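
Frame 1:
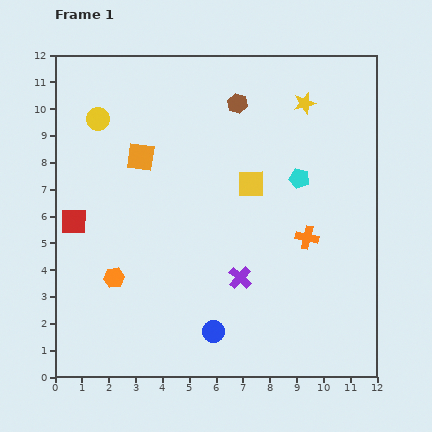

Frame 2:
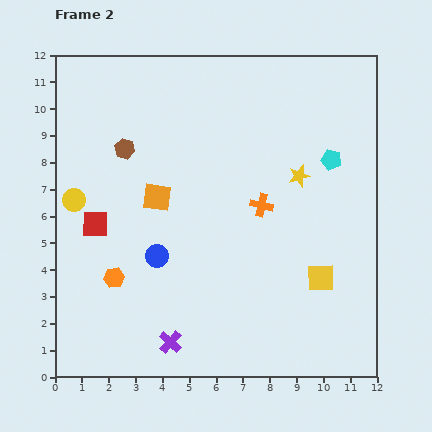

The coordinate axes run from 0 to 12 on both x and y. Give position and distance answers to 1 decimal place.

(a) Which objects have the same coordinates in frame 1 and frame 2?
the orange hexagon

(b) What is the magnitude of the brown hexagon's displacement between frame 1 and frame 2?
4.5

The brown hexagon moved from (6.8, 10.2) to (2.6, 8.5), a distance of √(4.2² + 1.7²) ≈ 4.5.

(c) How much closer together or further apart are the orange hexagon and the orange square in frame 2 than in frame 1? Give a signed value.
-1.2

Distance in frame 1: 4.6. Distance in frame 2: 3.4.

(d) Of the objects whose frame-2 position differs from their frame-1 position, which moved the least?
the red square

(moved 0.8)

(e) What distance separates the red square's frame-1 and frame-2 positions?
0.8

The red square moved from (0.7, 5.8) to (1.5, 5.7), a distance of √(0.8² + 0.1²) ≈ 0.8.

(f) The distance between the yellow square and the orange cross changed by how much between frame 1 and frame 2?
+0.6

Distance in frame 1: 2.9. Distance in frame 2: 3.5.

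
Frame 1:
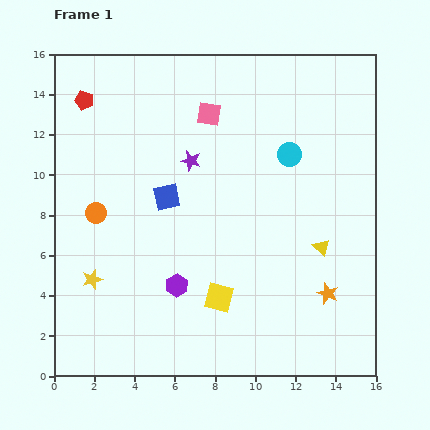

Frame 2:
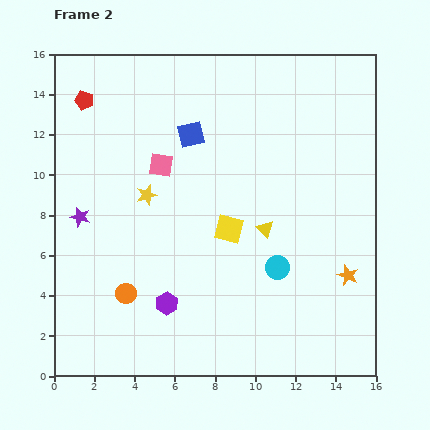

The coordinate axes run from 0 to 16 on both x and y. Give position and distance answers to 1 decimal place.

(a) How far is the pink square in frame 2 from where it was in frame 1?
3.5

The pink square moved from (7.7, 13.0) to (5.3, 10.5), a distance of √(2.4² + 2.5²) ≈ 3.5.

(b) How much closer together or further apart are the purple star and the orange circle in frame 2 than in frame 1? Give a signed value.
-1.0

Distance in frame 1: 5.4. Distance in frame 2: 4.4.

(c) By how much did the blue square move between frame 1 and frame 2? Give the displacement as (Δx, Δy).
(1.2, 3.1)

The blue square was at (5.6, 8.9) in frame 1 and (6.8, 12.0) in frame 2.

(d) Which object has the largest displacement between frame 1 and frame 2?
the purple star

(moved 6.2; next 5.6)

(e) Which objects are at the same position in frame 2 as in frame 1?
the red pentagon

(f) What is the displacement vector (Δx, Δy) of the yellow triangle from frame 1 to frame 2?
(-2.8, 0.9)

The yellow triangle was at (13.3, 6.4) in frame 1 and (10.5, 7.3) in frame 2.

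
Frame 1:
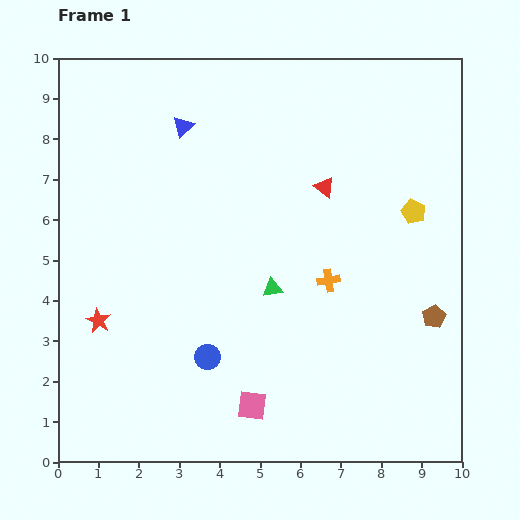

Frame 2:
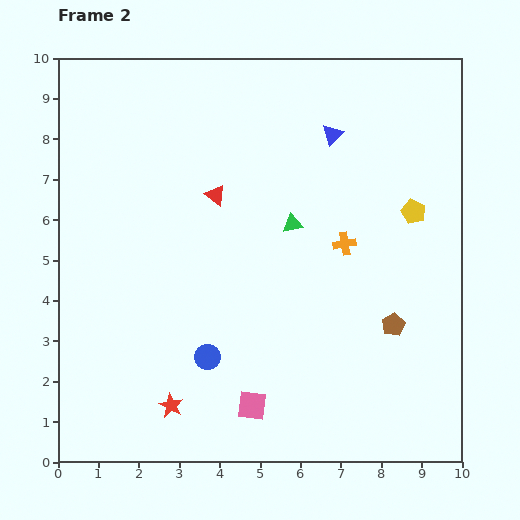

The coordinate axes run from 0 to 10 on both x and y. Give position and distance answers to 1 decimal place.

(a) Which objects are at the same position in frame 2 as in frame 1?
the yellow pentagon, the pink square, the blue circle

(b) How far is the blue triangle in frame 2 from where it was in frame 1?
3.7

The blue triangle moved from (3.1, 8.3) to (6.8, 8.1), a distance of √(3.7² + 0.2²) ≈ 3.7.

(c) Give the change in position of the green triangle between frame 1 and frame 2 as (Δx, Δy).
(0.5, 1.6)

The green triangle was at (5.3, 4.3) in frame 1 and (5.8, 5.9) in frame 2.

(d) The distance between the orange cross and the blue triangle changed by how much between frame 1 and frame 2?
-2.5

Distance in frame 1: 5.2. Distance in frame 2: 2.7.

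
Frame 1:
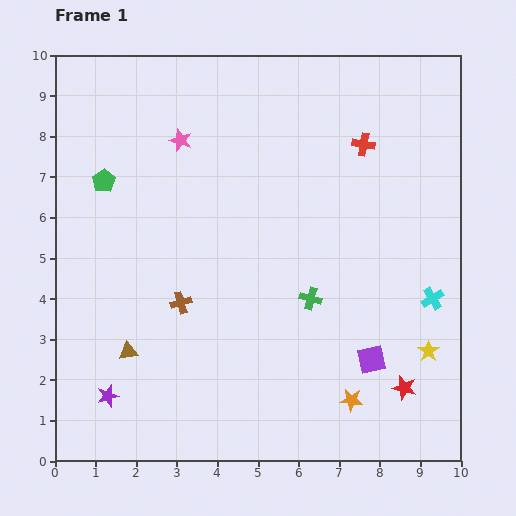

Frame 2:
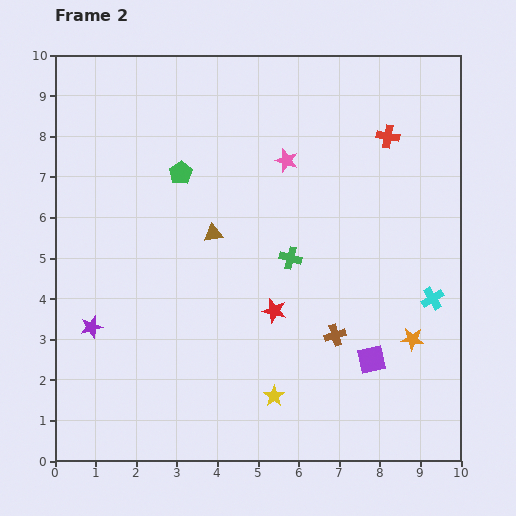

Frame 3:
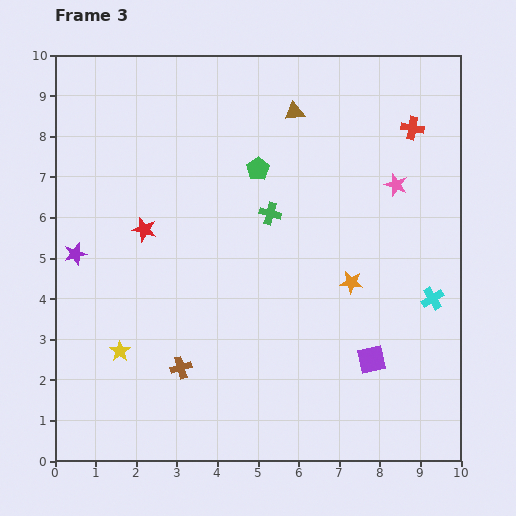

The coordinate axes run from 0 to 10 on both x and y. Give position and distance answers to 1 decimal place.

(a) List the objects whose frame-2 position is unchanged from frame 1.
the purple square, the cyan cross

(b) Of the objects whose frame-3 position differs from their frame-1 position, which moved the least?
the red cross

(moved 1.3)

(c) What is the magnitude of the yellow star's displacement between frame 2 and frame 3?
4.0

The yellow star moved from (5.4, 1.6) to (1.6, 2.7), a distance of √(3.8² + 1.1²) ≈ 4.0.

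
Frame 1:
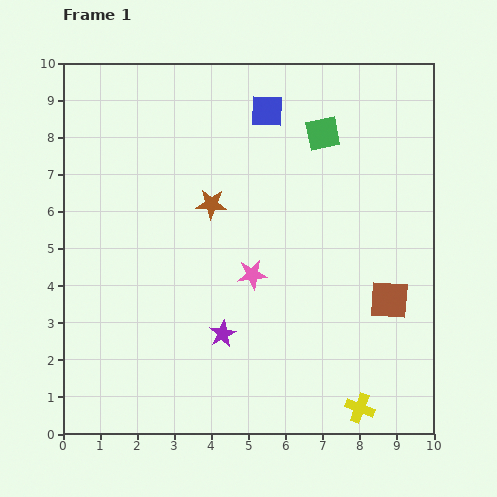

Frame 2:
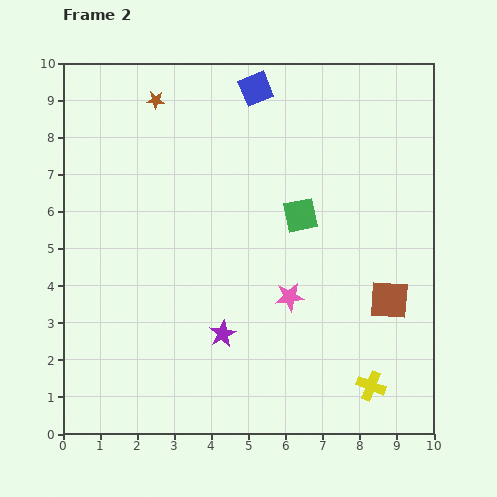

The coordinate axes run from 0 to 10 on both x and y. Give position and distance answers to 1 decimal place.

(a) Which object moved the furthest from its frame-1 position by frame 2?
the brown star

(moved 3.2; next 2.3)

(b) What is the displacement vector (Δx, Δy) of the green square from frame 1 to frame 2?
(-0.6, -2.2)

The green square was at (7.0, 8.1) in frame 1 and (6.4, 5.9) in frame 2.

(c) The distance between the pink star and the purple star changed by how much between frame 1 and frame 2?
+0.3

Distance in frame 1: 1.8. Distance in frame 2: 2.1.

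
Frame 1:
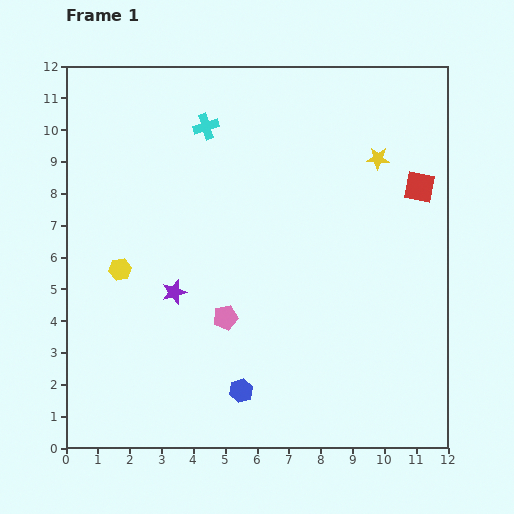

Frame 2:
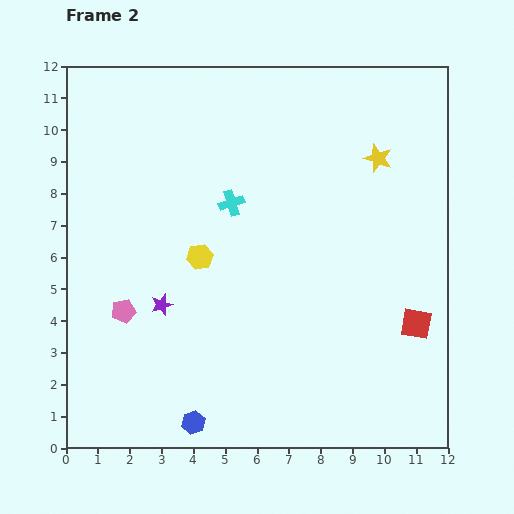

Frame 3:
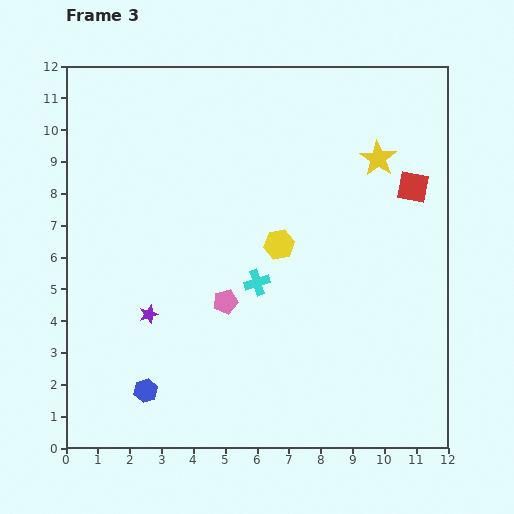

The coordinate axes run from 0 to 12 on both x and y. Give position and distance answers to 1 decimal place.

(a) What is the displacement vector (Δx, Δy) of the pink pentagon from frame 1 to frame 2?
(-3.2, 0.2)

The pink pentagon was at (5.0, 4.1) in frame 1 and (1.8, 4.3) in frame 2.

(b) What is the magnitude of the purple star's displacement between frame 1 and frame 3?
1.1

The purple star moved from (3.4, 4.9) to (2.6, 4.2), a distance of √(0.8² + 0.7²) ≈ 1.1.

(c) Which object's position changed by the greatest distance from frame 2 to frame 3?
the red square

(moved 4.3; next 3.2)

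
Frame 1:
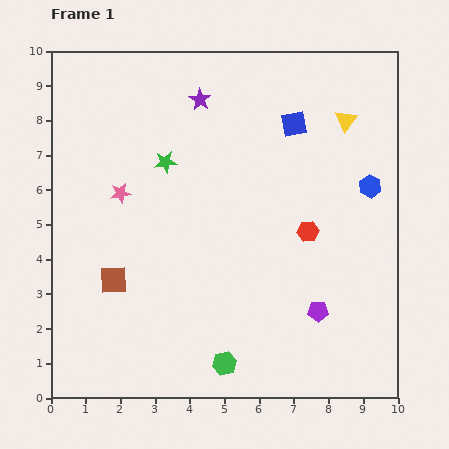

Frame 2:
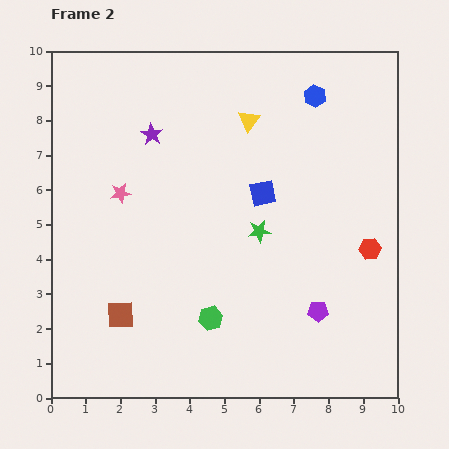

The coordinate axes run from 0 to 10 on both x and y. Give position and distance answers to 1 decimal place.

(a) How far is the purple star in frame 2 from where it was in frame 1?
1.7

The purple star moved from (4.3, 8.6) to (2.9, 7.6), a distance of √(1.4² + 1.0²) ≈ 1.7.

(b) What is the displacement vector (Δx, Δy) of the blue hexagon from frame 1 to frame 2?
(-1.6, 2.6)

The blue hexagon was at (9.2, 6.1) in frame 1 and (7.6, 8.7) in frame 2.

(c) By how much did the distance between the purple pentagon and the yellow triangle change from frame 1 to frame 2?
+0.3

Distance in frame 1: 5.6. Distance in frame 2: 5.9.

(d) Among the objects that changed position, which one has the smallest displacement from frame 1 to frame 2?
the brown square

(moved 1.0)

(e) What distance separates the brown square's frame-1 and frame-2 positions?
1.0

The brown square moved from (1.8, 3.4) to (2.0, 2.4), a distance of √(0.2² + 1.0²) ≈ 1.0.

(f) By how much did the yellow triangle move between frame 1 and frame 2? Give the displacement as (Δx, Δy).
(-2.8, 0.0)

The yellow triangle was at (8.5, 8.0) in frame 1 and (5.7, 8.0) in frame 2.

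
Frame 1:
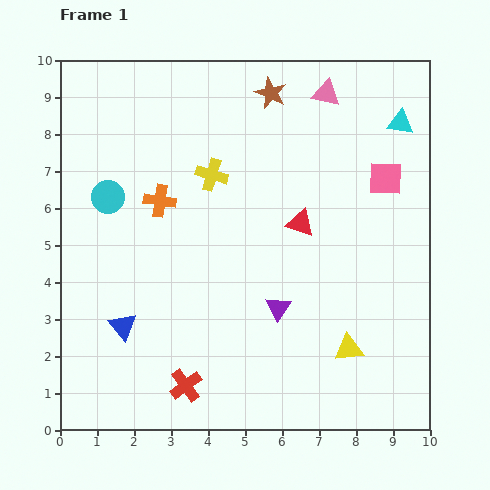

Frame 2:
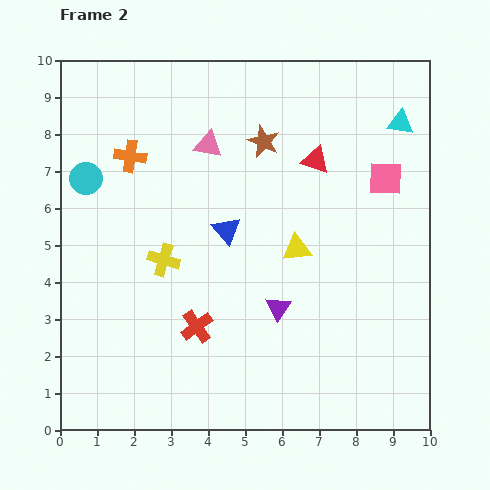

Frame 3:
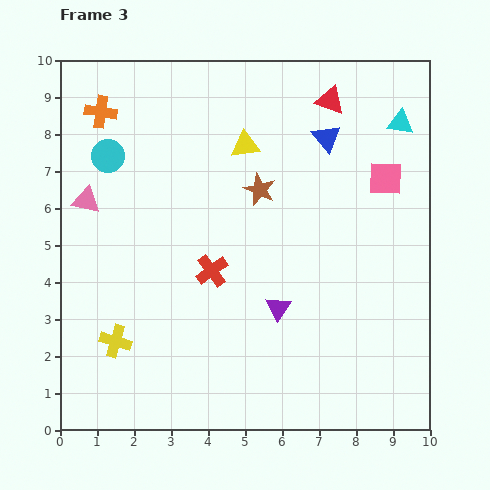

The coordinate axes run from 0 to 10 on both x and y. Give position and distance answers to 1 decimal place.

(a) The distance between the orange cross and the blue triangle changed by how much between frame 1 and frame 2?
-0.2

Distance in frame 1: 3.5. Distance in frame 2: 3.3.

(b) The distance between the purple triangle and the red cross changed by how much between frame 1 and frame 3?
-1.2

Distance in frame 1: 3.3. Distance in frame 3: 2.1.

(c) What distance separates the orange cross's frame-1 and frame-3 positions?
2.9

The orange cross moved from (2.7, 6.2) to (1.1, 8.6), a distance of √(1.6² + 2.4²) ≈ 2.9.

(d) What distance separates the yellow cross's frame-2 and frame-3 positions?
2.6

The yellow cross moved from (2.8, 4.6) to (1.5, 2.4), a distance of √(1.3² + 2.2²) ≈ 2.6.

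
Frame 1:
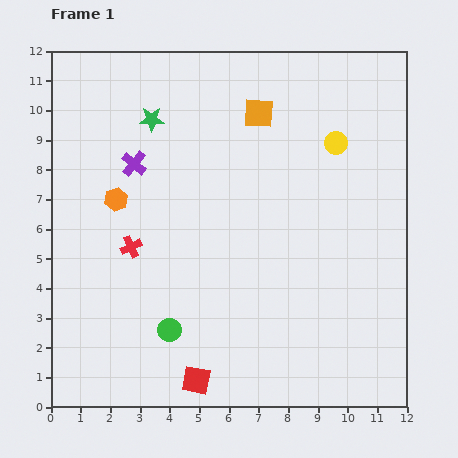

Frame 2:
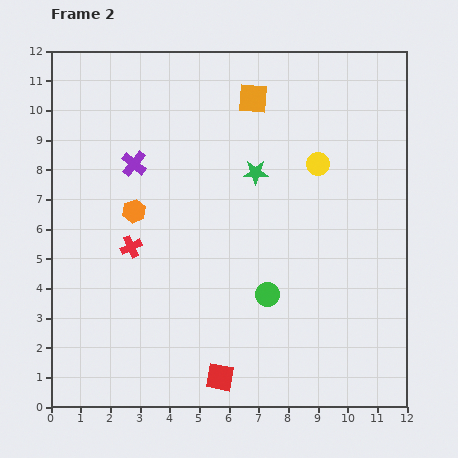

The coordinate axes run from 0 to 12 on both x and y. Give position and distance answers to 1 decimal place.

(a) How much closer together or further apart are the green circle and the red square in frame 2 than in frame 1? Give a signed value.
+1.3

Distance in frame 1: 1.9. Distance in frame 2: 3.2.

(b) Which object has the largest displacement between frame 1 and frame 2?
the green star

(moved 3.9; next 3.5)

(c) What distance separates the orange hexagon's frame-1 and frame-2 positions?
0.7

The orange hexagon moved from (2.2, 7.0) to (2.8, 6.6), a distance of √(0.6² + 0.4²) ≈ 0.7.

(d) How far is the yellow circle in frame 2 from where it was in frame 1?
0.9

The yellow circle moved from (9.6, 8.9) to (9.0, 8.2), a distance of √(0.6² + 0.7²) ≈ 0.9.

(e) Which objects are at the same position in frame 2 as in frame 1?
the purple cross, the red cross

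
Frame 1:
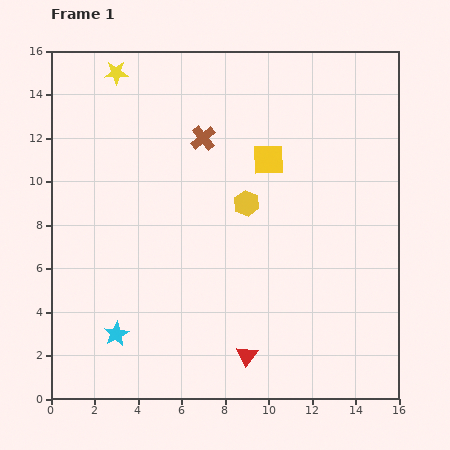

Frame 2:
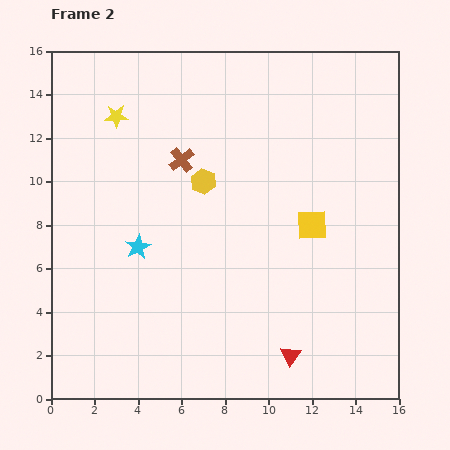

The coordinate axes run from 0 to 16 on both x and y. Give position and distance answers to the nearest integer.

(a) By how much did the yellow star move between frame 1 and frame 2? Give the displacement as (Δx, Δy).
(0, -2)

The yellow star was at (3, 15) in frame 1 and (3, 13) in frame 2.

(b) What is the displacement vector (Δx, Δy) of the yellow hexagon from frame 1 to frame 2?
(-2, 1)

The yellow hexagon was at (9, 9) in frame 1 and (7, 10) in frame 2.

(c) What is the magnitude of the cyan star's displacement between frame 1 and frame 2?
4

The cyan star moved from (3, 3) to (4, 7), a distance of √(1² + 4²) ≈ 4.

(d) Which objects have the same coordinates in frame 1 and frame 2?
none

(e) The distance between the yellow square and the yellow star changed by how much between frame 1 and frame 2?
+2

Distance in frame 1: 8. Distance in frame 2: 10.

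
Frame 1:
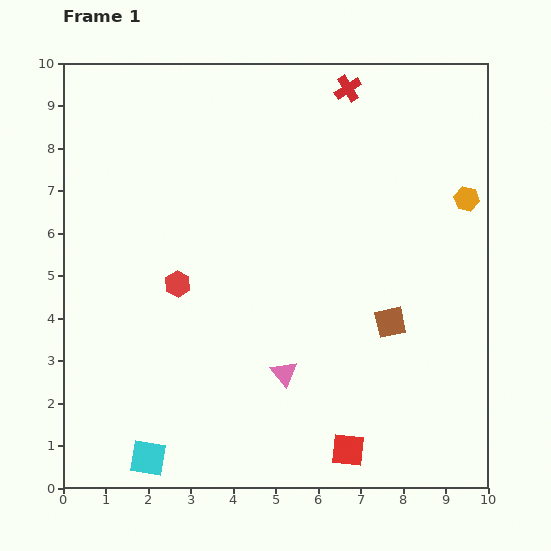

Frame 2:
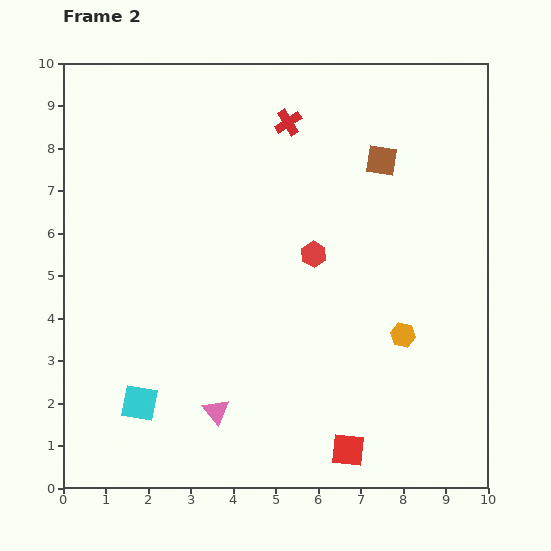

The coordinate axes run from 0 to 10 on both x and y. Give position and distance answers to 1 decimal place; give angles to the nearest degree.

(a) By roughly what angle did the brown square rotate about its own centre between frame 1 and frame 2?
19° clockwise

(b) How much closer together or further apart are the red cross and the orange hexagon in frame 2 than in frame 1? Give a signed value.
+1.9

Distance in frame 1: 3.8. Distance in frame 2: 5.7.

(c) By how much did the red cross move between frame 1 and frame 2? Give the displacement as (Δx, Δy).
(-1.4, -0.8)

The red cross was at (6.7, 9.4) in frame 1 and (5.3, 8.6) in frame 2.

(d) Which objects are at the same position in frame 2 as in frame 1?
the red square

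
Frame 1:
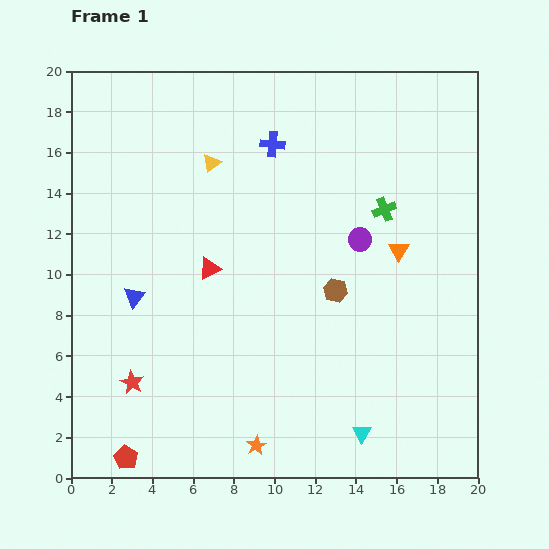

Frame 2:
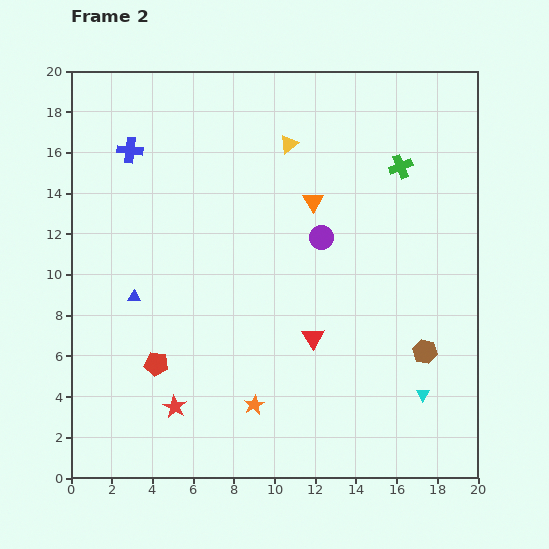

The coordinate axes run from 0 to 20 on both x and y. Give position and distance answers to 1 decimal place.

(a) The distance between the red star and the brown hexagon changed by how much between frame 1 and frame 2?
+1.6

Distance in frame 1: 11.0. Distance in frame 2: 12.6.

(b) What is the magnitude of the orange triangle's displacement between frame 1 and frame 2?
4.8

The orange triangle moved from (16.1, 11.2) to (11.9, 13.6), a distance of √(4.2² + 2.4²) ≈ 4.8.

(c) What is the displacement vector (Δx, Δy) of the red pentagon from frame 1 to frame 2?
(1.5, 4.6)

The red pentagon was at (2.7, 1.0) in frame 1 and (4.2, 5.6) in frame 2.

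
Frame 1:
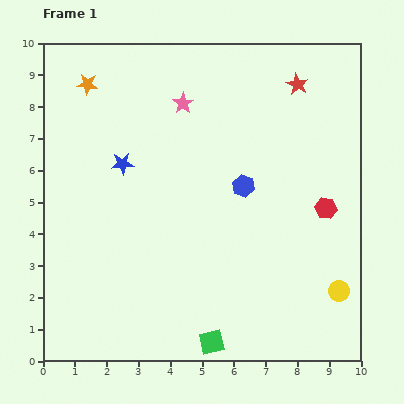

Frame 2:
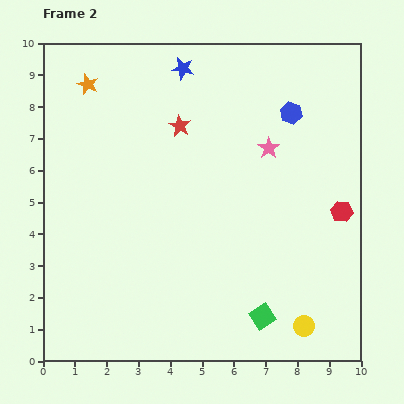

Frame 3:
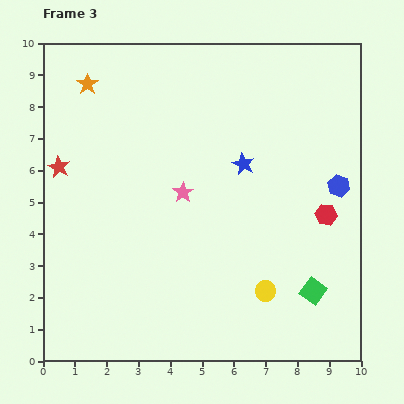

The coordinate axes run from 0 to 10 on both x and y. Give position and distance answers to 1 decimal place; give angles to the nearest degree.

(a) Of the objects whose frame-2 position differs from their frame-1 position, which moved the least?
the red hexagon

(moved 0.5)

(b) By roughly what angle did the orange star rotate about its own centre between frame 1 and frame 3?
31° clockwise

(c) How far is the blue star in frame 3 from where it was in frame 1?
3.8

The blue star moved from (2.5, 6.2) to (6.3, 6.2), a distance of √(3.8² + 0.0²) ≈ 3.8.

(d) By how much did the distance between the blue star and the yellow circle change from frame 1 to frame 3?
-3.8

Distance in frame 1: 7.9. Distance in frame 3: 4.1.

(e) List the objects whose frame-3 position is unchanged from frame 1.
the orange star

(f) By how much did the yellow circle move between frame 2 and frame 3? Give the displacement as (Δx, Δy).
(-1.2, 1.1)

The yellow circle was at (8.2, 1.1) in frame 2 and (7.0, 2.2) in frame 3.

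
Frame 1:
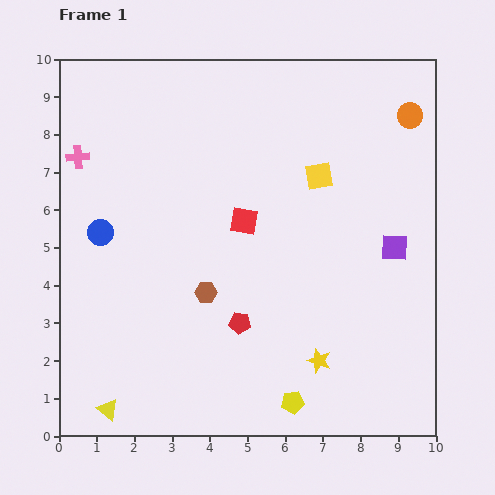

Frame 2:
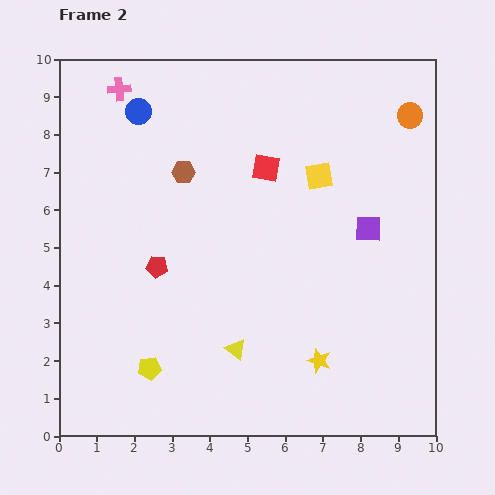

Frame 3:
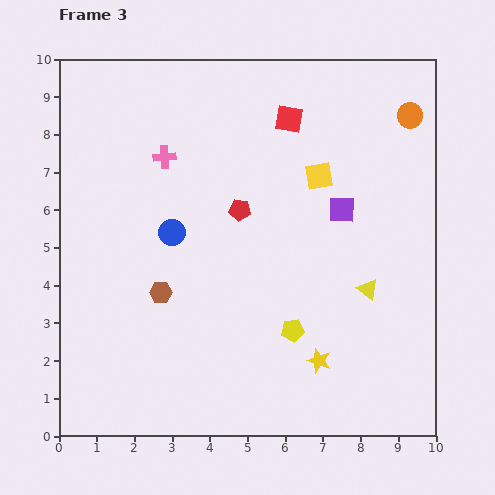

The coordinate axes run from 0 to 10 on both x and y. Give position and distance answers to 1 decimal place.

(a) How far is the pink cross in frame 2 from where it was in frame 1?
2.1

The pink cross moved from (0.5, 7.4) to (1.6, 9.2), a distance of √(1.1² + 1.8²) ≈ 2.1.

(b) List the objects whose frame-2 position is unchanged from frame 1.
the yellow star, the orange circle, the yellow square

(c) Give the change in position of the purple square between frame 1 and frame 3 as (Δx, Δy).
(-1.4, 1.0)

The purple square was at (8.9, 5.0) in frame 1 and (7.5, 6.0) in frame 3.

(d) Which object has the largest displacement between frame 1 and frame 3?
the yellow triangle

(moved 7.6; next 3.0)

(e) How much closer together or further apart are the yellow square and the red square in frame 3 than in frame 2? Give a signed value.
+0.3

Distance in frame 2: 1.4. Distance in frame 3: 1.7.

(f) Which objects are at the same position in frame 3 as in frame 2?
the yellow star, the orange circle, the yellow square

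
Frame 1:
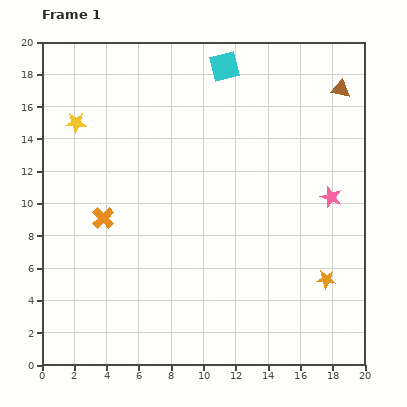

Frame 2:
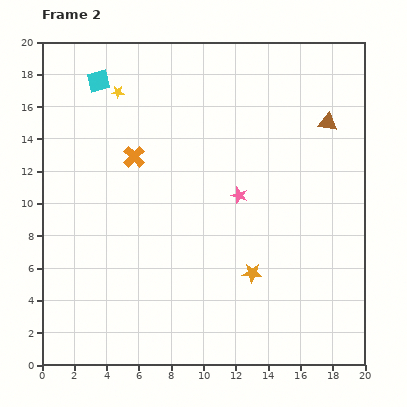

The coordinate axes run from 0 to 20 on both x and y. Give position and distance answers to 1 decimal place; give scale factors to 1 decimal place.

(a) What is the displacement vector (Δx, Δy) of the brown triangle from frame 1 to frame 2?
(-0.8, -2.1)

The brown triangle was at (18.5, 17.1) in frame 1 and (17.7, 15.0) in frame 2.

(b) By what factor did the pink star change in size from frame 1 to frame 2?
0.8×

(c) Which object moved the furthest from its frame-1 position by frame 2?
the cyan square

(moved 7.9; next 5.7)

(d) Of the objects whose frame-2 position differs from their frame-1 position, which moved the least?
the brown triangle

(moved 2.2)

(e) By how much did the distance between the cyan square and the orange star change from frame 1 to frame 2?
+0.6

Distance in frame 1: 14.6. Distance in frame 2: 15.2.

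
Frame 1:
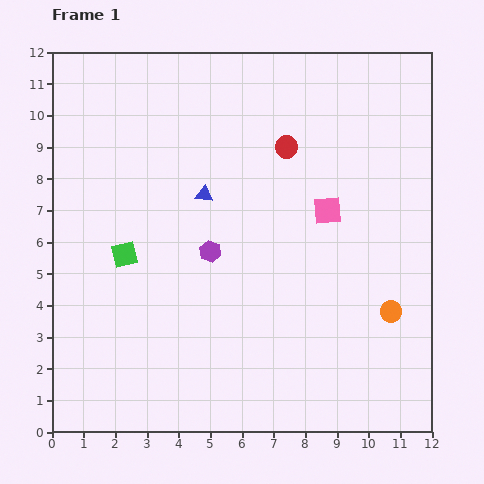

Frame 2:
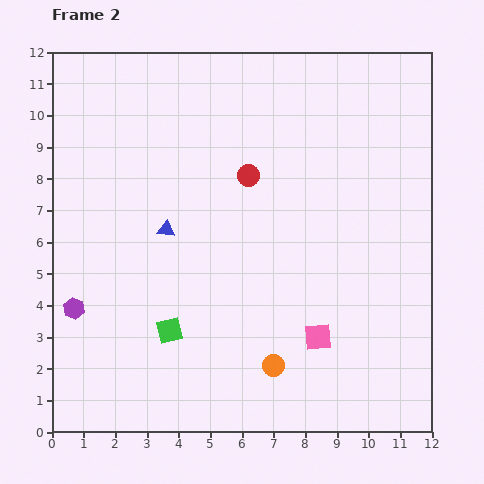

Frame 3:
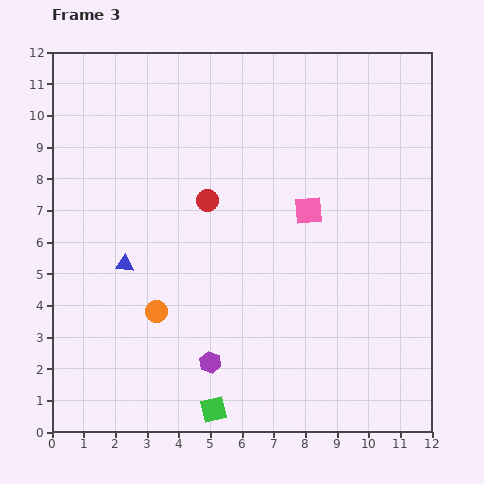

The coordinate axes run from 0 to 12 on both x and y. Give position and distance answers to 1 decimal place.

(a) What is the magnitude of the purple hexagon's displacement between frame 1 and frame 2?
4.7

The purple hexagon moved from (5.0, 5.7) to (0.7, 3.9), a distance of √(4.3² + 1.8²) ≈ 4.7.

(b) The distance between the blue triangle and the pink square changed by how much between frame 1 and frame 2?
+2.0

Distance in frame 1: 3.9. Distance in frame 2: 5.9.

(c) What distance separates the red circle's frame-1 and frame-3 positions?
3.0

The red circle moved from (7.4, 9.0) to (4.9, 7.3), a distance of √(2.5² + 1.7²) ≈ 3.0.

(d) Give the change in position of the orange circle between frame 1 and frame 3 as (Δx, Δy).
(-7.4, 0.0)

The orange circle was at (10.7, 3.8) in frame 1 and (3.3, 3.8) in frame 3.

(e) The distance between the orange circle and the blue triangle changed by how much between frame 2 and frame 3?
-3.7

Distance in frame 2: 5.5. Distance in frame 3: 1.8.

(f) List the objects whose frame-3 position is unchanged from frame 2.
none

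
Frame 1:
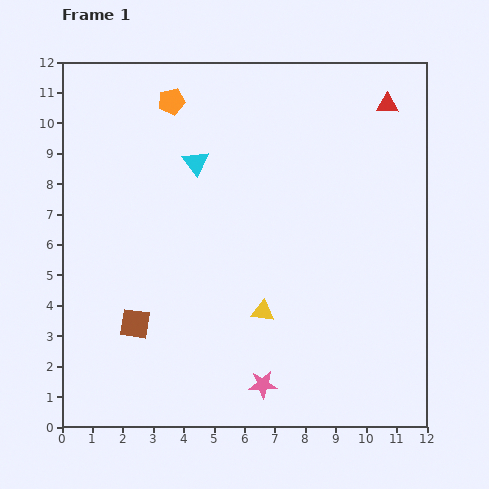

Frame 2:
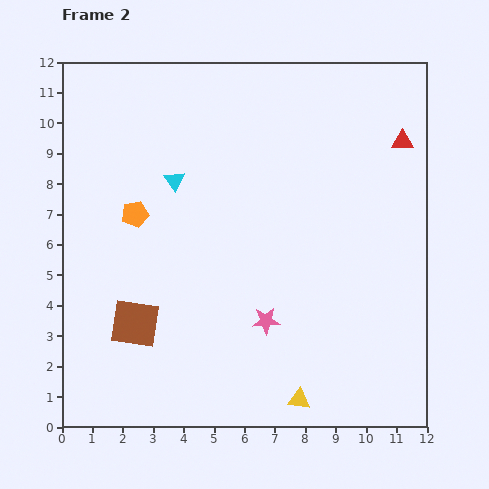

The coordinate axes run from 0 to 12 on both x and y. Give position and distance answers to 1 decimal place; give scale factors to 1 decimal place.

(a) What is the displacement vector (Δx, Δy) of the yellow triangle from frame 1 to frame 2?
(1.2, -2.9)

The yellow triangle was at (6.6, 3.8) in frame 1 and (7.8, 0.9) in frame 2.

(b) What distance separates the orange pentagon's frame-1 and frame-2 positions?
3.9

The orange pentagon moved from (3.6, 10.7) to (2.4, 7.0), a distance of √(1.2² + 3.7²) ≈ 3.9.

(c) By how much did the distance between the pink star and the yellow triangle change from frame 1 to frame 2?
+0.4

Distance in frame 1: 2.4. Distance in frame 2: 2.8.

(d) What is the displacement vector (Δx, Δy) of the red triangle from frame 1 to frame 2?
(0.5, -1.2)

The red triangle was at (10.7, 10.6) in frame 1 and (11.2, 9.4) in frame 2.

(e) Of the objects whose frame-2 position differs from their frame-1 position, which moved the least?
the cyan triangle

(moved 0.9)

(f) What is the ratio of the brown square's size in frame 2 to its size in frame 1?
1.6×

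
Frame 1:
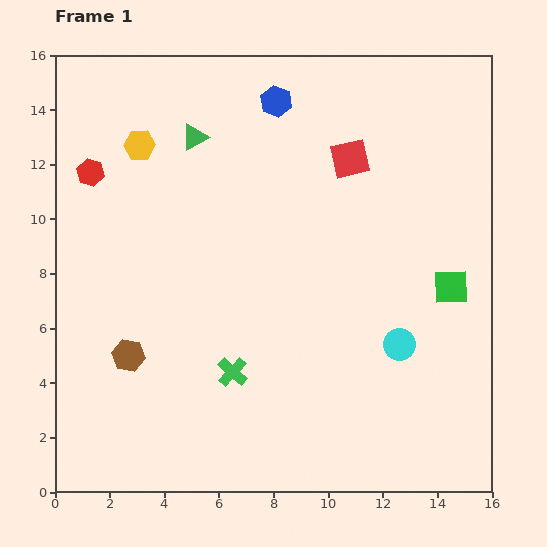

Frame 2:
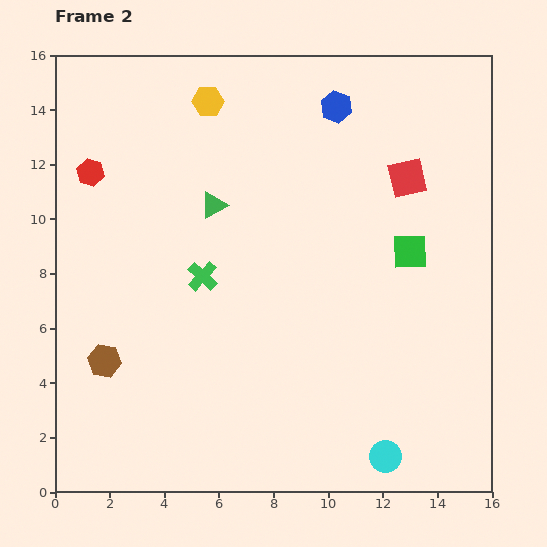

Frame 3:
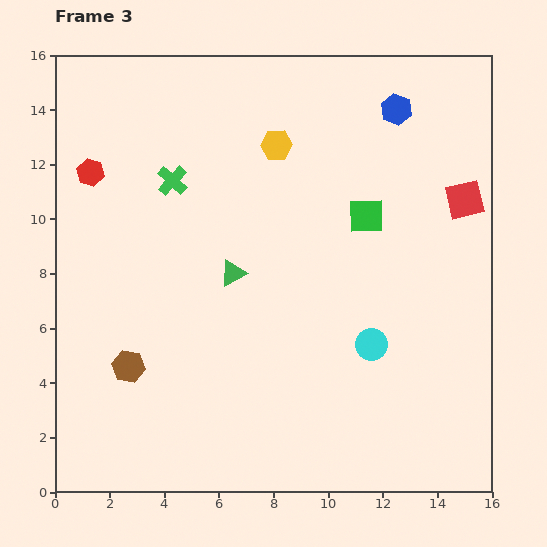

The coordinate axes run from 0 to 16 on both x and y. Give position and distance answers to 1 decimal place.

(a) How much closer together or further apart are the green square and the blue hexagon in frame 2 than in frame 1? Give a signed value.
-3.4

Distance in frame 1: 9.3. Distance in frame 2: 5.9.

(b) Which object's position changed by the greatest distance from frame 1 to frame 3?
the green cross

(moved 7.3; next 5.2)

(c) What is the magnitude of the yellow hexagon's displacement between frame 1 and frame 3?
5.0

The yellow hexagon moved from (3.1, 12.7) to (8.1, 12.7), a distance of √(5.0² + 0.0²) ≈ 5.0.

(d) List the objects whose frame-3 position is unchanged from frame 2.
the red hexagon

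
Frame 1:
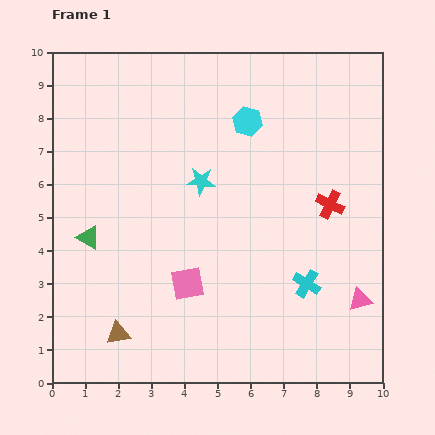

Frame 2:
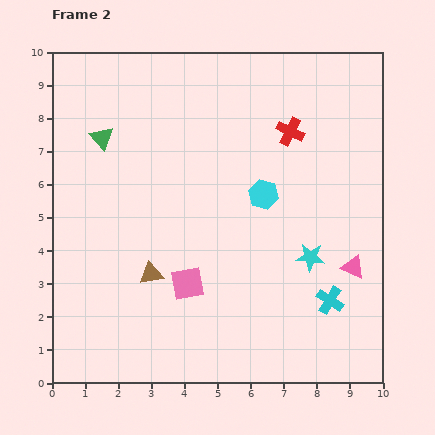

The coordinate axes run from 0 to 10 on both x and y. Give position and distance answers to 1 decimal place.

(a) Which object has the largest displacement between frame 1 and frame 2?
the cyan star

(moved 4.0; next 3.0)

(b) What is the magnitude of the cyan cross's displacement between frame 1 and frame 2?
0.9

The cyan cross moved from (7.7, 3.0) to (8.4, 2.5), a distance of √(0.7² + 0.5²) ≈ 0.9.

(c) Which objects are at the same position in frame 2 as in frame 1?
the pink square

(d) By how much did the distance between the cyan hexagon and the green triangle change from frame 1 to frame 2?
-0.7

Distance in frame 1: 5.9. Distance in frame 2: 5.2.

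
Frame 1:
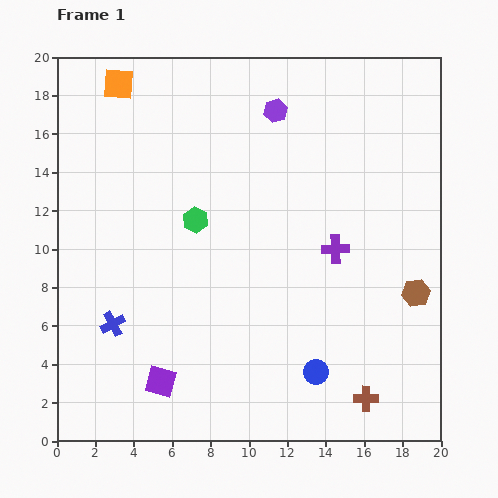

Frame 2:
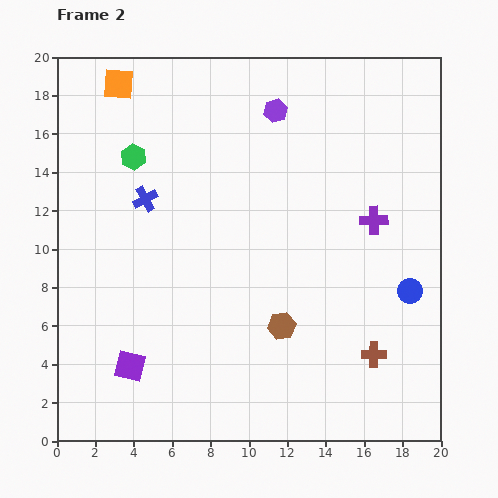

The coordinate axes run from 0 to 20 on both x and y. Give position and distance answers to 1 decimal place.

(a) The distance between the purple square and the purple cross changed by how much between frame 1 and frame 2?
+3.4

Distance in frame 1: 11.4. Distance in frame 2: 14.8.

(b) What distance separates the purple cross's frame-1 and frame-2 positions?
2.5

The purple cross moved from (14.5, 10.0) to (16.5, 11.5), a distance of √(2.0² + 1.5²) ≈ 2.5.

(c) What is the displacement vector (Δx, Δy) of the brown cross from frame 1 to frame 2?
(0.4, 2.3)

The brown cross was at (16.1, 2.2) in frame 1 and (16.5, 4.5) in frame 2.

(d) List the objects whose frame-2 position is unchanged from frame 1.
the orange square, the purple hexagon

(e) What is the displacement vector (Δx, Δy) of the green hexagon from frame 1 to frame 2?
(-3.2, 3.3)

The green hexagon was at (7.2, 11.5) in frame 1 and (4.0, 14.8) in frame 2.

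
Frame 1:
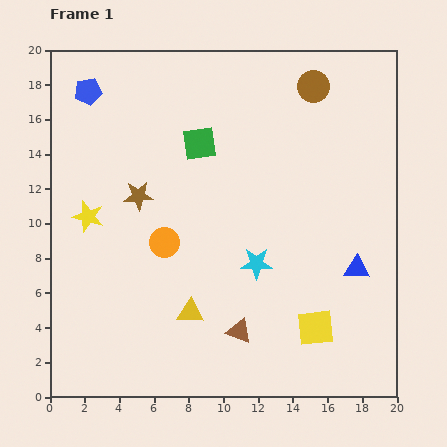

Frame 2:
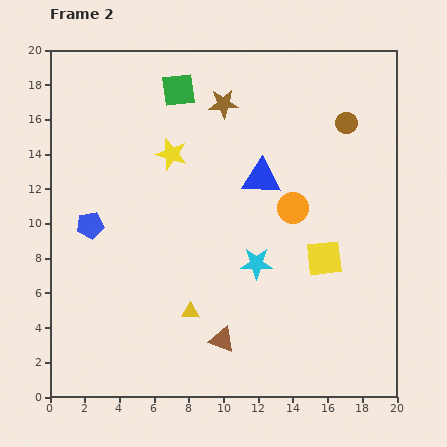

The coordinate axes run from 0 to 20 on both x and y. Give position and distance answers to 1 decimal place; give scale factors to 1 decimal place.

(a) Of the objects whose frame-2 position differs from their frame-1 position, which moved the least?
the brown triangle

(moved 1.1)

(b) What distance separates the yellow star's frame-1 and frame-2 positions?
6.0

The yellow star moved from (2.2, 10.4) to (7.0, 14.0), a distance of √(4.8² + 3.6²) ≈ 6.0.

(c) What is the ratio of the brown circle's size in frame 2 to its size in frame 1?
0.7×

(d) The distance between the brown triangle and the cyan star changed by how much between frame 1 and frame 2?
+0.8

Distance in frame 1: 4.0. Distance in frame 2: 4.8.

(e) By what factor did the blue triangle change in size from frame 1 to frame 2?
1.5×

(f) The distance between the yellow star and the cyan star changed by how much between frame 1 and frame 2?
-2.1

Distance in frame 1: 10.1. Distance in frame 2: 8.0.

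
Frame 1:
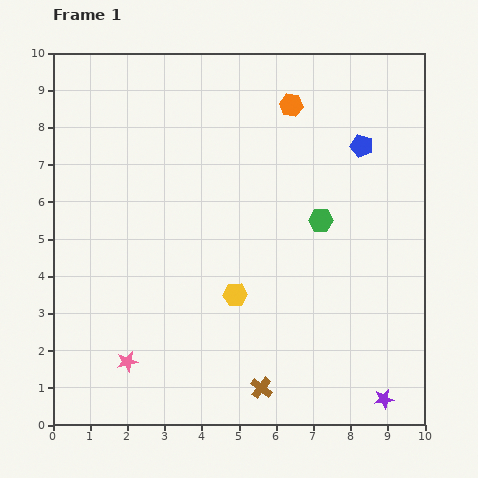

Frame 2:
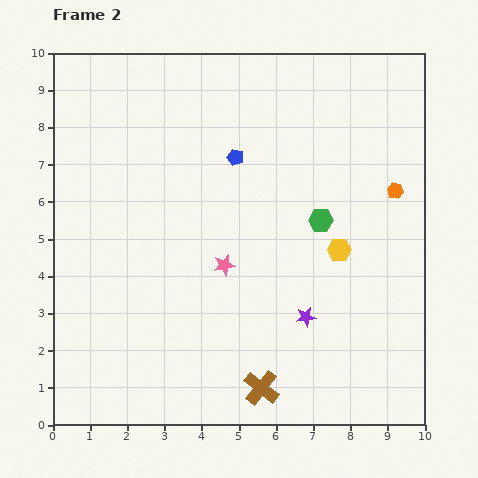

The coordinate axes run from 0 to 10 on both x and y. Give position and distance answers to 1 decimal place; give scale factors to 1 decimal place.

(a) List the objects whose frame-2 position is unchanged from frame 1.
the brown cross, the green hexagon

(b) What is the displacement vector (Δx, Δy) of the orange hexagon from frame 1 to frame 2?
(2.8, -2.3)

The orange hexagon was at (6.4, 8.6) in frame 1 and (9.2, 6.3) in frame 2.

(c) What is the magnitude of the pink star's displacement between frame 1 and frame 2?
3.7

The pink star moved from (2.0, 1.7) to (4.6, 4.3), a distance of √(2.6² + 2.6²) ≈ 3.7.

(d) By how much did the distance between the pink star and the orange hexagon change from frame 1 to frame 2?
-3.2

Distance in frame 1: 8.2. Distance in frame 2: 5.0.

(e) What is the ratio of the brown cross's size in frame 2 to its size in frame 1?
1.6×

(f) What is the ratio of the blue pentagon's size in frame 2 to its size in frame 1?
0.7×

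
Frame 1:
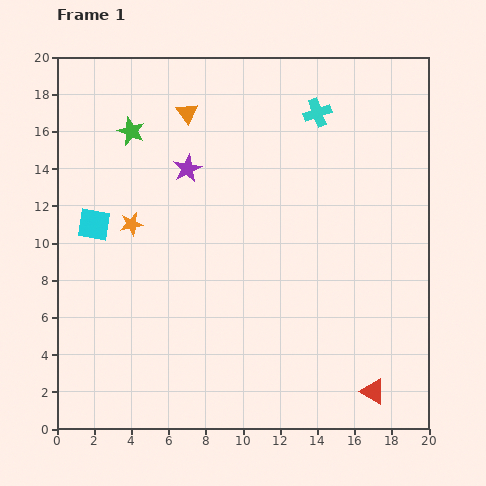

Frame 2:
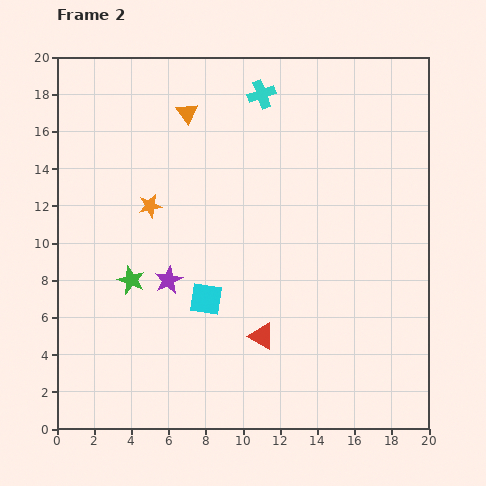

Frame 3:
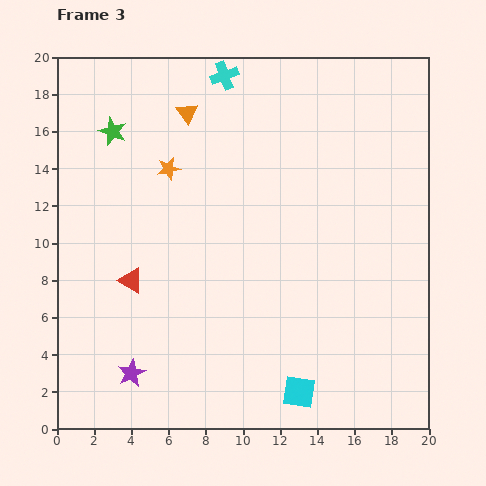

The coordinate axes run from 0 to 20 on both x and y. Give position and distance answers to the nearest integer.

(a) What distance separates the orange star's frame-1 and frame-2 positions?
1

The orange star moved from (4, 11) to (5, 12), a distance of √(1² + 1²) ≈ 1.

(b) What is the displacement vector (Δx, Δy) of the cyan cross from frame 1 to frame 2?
(-3, 1)

The cyan cross was at (14, 17) in frame 1 and (11, 18) in frame 2.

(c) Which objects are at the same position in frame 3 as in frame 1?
the orange triangle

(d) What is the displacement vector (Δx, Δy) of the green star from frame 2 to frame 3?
(-1, 8)

The green star was at (4, 8) in frame 2 and (3, 16) in frame 3.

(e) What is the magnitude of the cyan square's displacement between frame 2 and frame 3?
7

The cyan square moved from (8, 7) to (13, 2), a distance of √(5² + 5²) ≈ 7.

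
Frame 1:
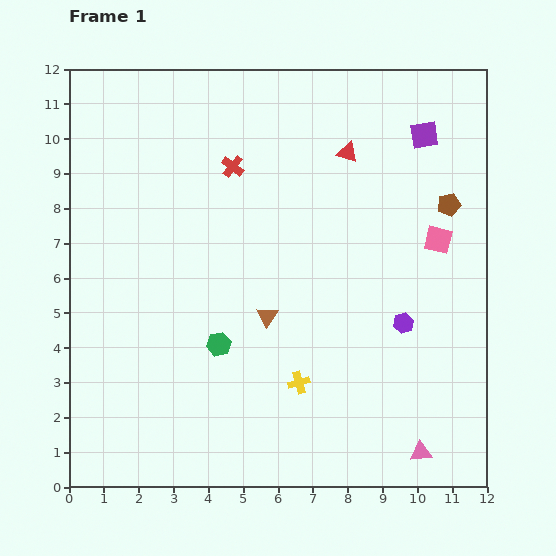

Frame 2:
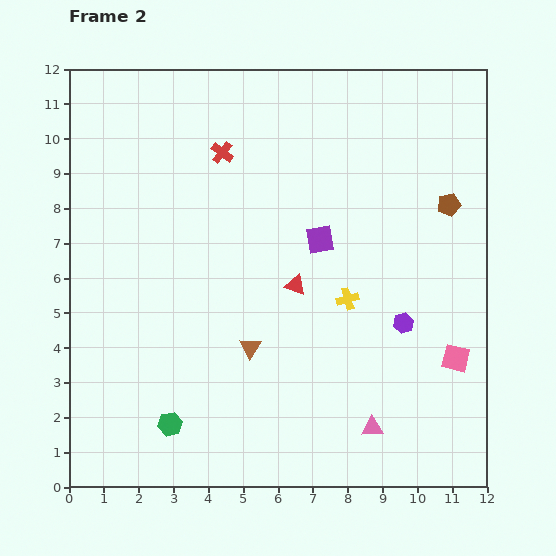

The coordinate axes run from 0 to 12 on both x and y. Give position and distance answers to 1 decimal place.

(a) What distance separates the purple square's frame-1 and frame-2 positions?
4.2

The purple square moved from (10.2, 10.1) to (7.2, 7.1), a distance of √(3.0² + 3.0²) ≈ 4.2.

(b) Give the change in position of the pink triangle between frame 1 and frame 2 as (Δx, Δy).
(-1.4, 0.7)

The pink triangle was at (10.1, 1.0) in frame 1 and (8.7, 1.7) in frame 2.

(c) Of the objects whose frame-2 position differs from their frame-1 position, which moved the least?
the red cross

(moved 0.5)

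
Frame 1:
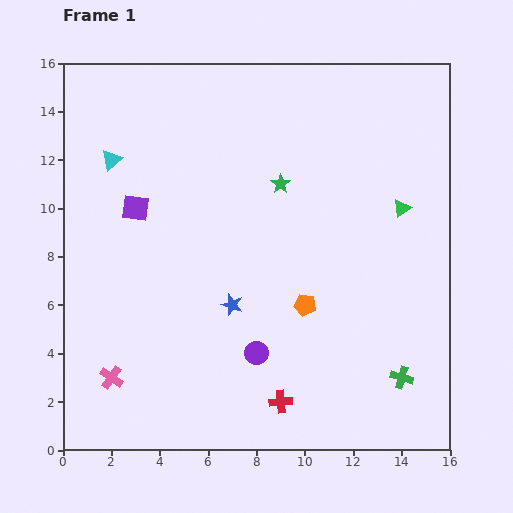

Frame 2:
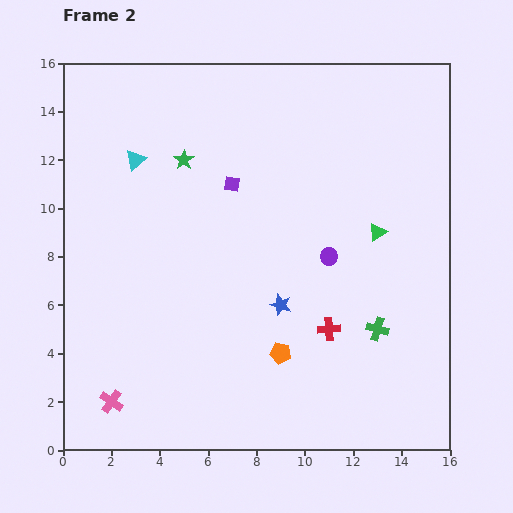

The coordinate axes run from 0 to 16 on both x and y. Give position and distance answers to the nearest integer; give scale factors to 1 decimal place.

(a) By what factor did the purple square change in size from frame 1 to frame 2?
0.6×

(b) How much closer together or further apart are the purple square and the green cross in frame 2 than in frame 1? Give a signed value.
-5

Distance in frame 1: 13. Distance in frame 2: 8.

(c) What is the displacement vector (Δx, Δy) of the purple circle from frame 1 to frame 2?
(3, 4)

The purple circle was at (8, 4) in frame 1 and (11, 8) in frame 2.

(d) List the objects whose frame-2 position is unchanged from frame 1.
none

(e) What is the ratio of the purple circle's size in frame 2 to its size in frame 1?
0.8×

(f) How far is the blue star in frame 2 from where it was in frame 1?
2

The blue star moved from (7, 6) to (9, 6), a distance of √(2² + 0²) ≈ 2.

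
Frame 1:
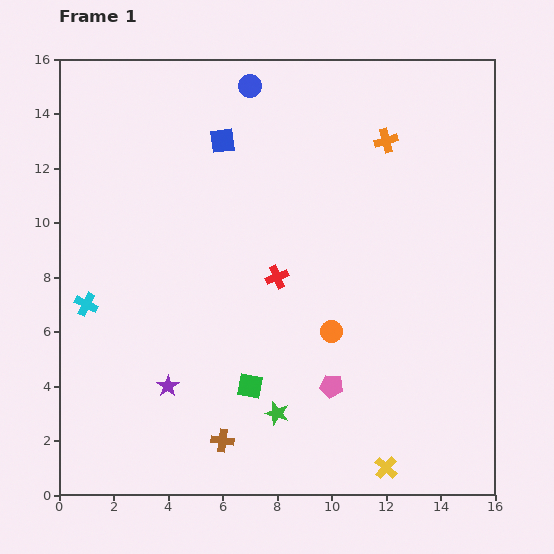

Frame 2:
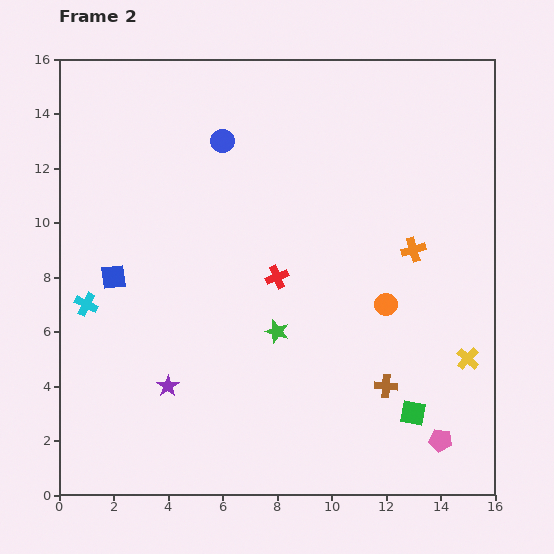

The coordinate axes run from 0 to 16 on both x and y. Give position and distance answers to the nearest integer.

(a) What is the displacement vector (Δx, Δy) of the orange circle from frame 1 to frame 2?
(2, 1)

The orange circle was at (10, 6) in frame 1 and (12, 7) in frame 2.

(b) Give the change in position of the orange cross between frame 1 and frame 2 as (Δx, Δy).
(1, -4)

The orange cross was at (12, 13) in frame 1 and (13, 9) in frame 2.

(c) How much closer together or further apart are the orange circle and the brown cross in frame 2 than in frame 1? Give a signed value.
-3

Distance in frame 1: 6. Distance in frame 2: 3.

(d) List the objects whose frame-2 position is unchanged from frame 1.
the purple star, the cyan cross, the red cross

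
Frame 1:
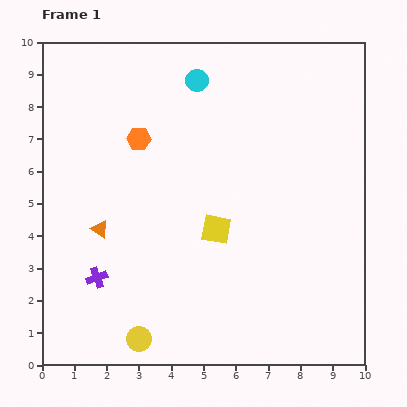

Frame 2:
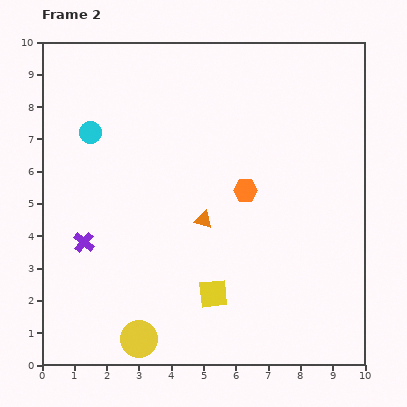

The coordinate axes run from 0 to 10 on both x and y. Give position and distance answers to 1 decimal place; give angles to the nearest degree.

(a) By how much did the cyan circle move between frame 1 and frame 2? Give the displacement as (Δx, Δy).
(-3.3, -1.6)

The cyan circle was at (4.8, 8.8) in frame 1 and (1.5, 7.2) in frame 2.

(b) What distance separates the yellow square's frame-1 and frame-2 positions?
2.0

The yellow square moved from (5.4, 4.2) to (5.3, 2.2), a distance of √(0.1² + 2.0²) ≈ 2.0.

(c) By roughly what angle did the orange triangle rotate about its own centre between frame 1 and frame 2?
16° counter-clockwise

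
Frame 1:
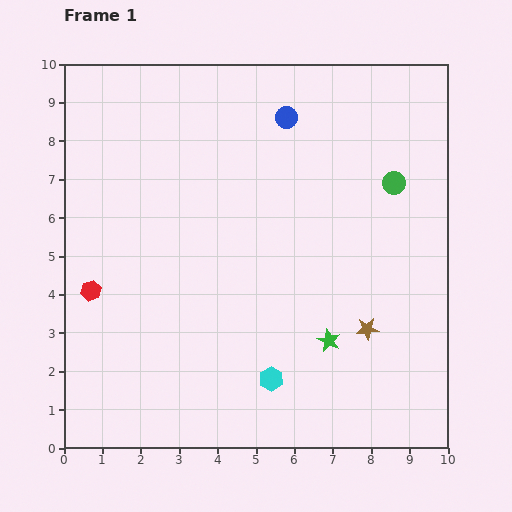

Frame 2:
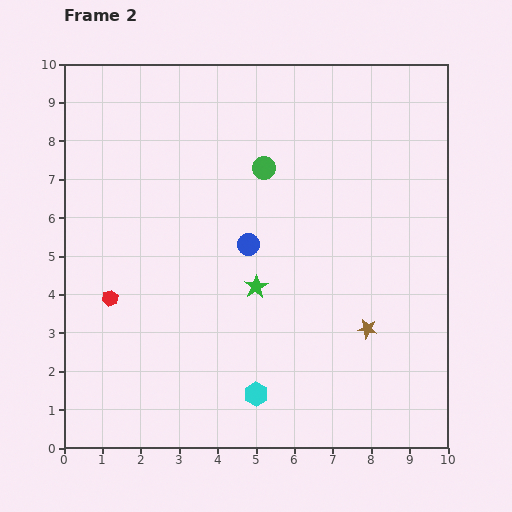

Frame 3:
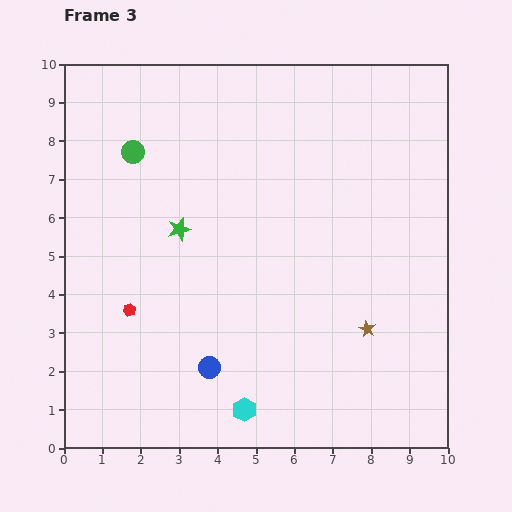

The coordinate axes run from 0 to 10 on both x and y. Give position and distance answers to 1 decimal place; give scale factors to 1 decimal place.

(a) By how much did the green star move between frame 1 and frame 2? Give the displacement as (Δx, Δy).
(-1.9, 1.4)

The green star was at (6.9, 2.8) in frame 1 and (5.0, 4.2) in frame 2.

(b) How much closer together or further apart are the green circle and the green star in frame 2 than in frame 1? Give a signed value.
-1.3

Distance in frame 1: 4.4. Distance in frame 2: 3.1.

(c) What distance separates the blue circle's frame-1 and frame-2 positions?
3.4

The blue circle moved from (5.8, 8.6) to (4.8, 5.3), a distance of √(1.0² + 3.3²) ≈ 3.4.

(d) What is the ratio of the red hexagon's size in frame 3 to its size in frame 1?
0.6×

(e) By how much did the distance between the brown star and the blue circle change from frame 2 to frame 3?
+0.4

Distance in frame 2: 3.8. Distance in frame 3: 4.2.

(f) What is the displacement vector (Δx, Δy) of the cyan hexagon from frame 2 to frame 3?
(-0.3, -0.4)

The cyan hexagon was at (5.0, 1.4) in frame 2 and (4.7, 1.0) in frame 3.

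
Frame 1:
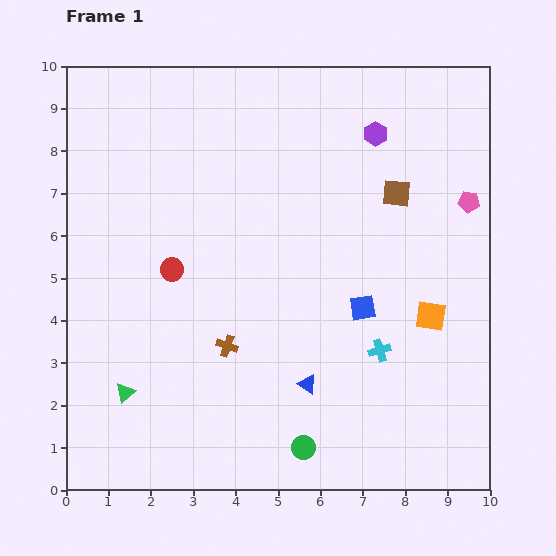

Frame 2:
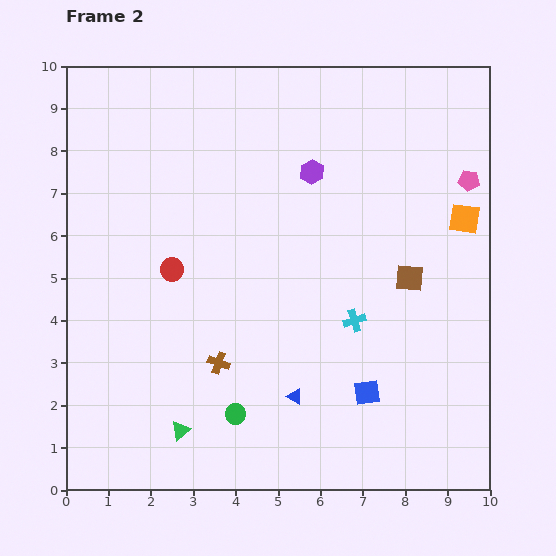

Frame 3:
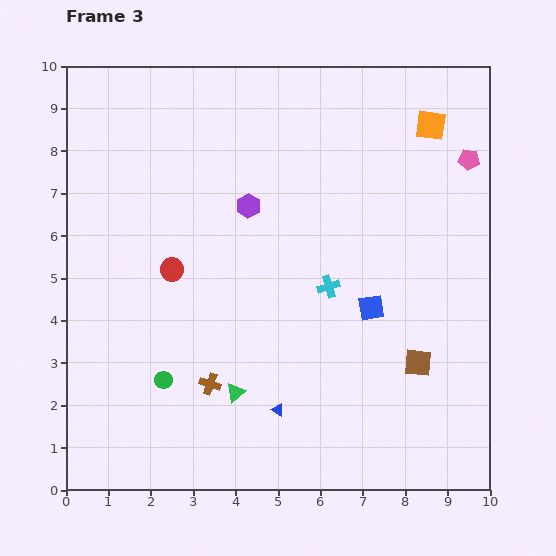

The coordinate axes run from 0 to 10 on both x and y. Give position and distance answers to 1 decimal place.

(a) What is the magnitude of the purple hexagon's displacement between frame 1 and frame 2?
1.7

The purple hexagon moved from (7.3, 8.4) to (5.8, 7.5), a distance of √(1.5² + 0.9²) ≈ 1.7.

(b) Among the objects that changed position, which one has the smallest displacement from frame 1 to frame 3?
the blue square

(moved 0.2)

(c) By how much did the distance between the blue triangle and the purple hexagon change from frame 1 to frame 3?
-1.2

Distance in frame 1: 6.1. Distance in frame 3: 4.9.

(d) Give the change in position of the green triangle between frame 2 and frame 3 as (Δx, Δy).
(1.3, 0.9)

The green triangle was at (2.7, 1.4) in frame 2 and (4.0, 2.3) in frame 3.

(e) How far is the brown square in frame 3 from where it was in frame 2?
2.0

The brown square moved from (8.1, 5.0) to (8.3, 3.0), a distance of √(0.2² + 2.0²) ≈ 2.0.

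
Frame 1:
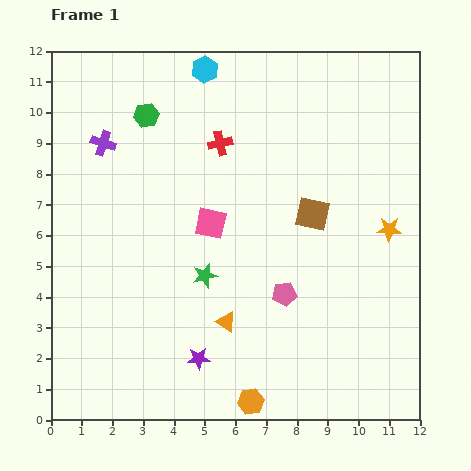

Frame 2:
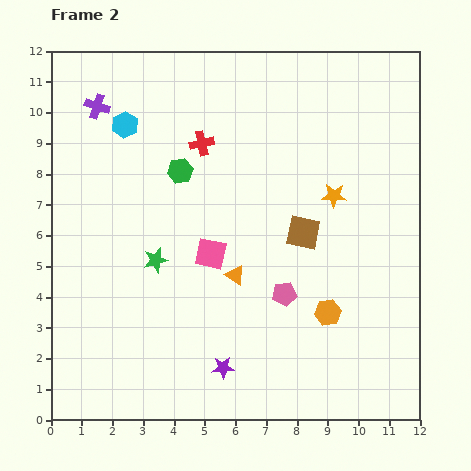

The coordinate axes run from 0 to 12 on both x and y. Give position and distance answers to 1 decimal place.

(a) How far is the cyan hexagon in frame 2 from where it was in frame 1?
3.2

The cyan hexagon moved from (5.0, 11.4) to (2.4, 9.6), a distance of √(2.6² + 1.8²) ≈ 3.2.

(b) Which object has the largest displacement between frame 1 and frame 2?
the orange hexagon

(moved 3.8; next 3.2)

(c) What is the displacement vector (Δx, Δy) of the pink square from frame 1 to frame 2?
(0.0, -1.0)

The pink square was at (5.2, 6.4) in frame 1 and (5.2, 5.4) in frame 2.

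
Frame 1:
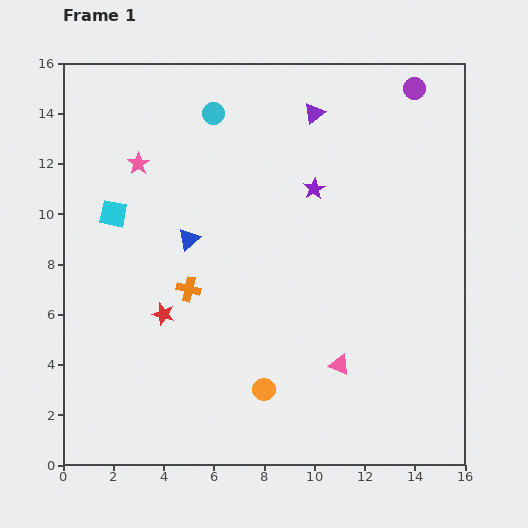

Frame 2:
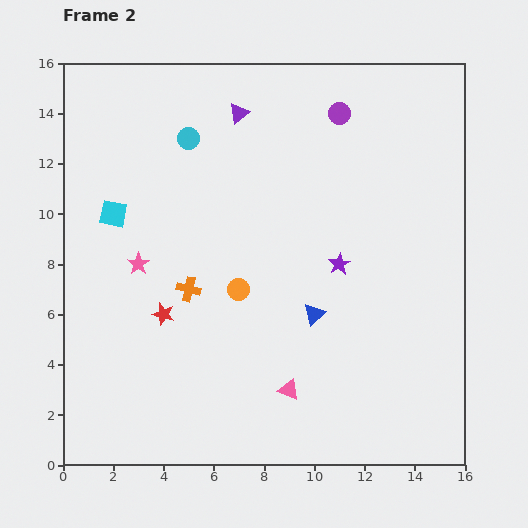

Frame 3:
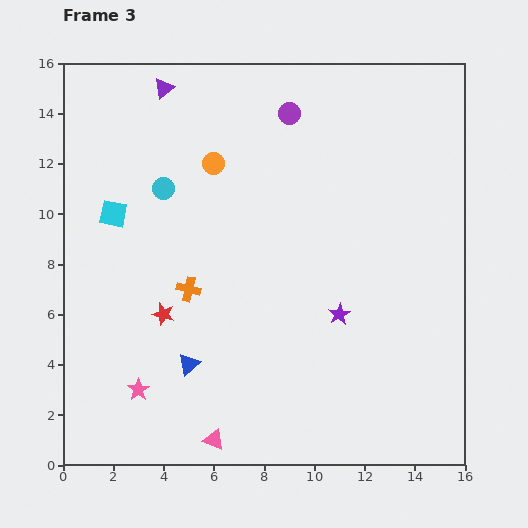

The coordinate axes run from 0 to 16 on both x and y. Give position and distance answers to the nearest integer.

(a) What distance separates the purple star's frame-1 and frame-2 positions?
3

The purple star moved from (10, 11) to (11, 8), a distance of √(1² + 3²) ≈ 3.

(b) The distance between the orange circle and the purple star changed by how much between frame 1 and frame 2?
-4

Distance in frame 1: 8. Distance in frame 2: 4.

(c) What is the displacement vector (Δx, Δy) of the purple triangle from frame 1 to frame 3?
(-6, 1)

The purple triangle was at (10, 14) in frame 1 and (4, 15) in frame 3.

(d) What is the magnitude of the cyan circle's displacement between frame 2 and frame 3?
2

The cyan circle moved from (5, 13) to (4, 11), a distance of √(1² + 2²) ≈ 2.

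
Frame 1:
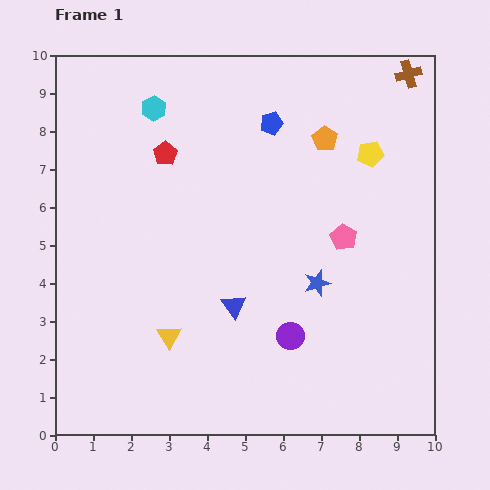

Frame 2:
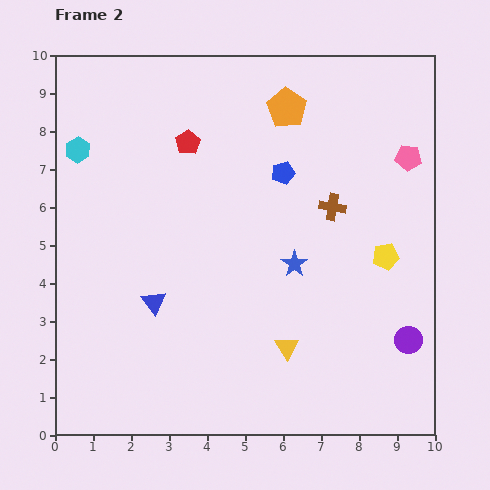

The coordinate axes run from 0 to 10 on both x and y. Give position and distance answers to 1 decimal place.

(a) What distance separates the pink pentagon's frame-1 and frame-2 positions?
2.7

The pink pentagon moved from (7.6, 5.2) to (9.3, 7.3), a distance of √(1.7² + 2.1²) ≈ 2.7.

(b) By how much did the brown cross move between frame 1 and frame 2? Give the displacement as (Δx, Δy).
(-2.0, -3.5)

The brown cross was at (9.3, 9.5) in frame 1 and (7.3, 6.0) in frame 2.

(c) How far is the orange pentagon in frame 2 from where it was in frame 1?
1.3

The orange pentagon moved from (7.1, 7.8) to (6.1, 8.6), a distance of √(1.0² + 0.8²) ≈ 1.3.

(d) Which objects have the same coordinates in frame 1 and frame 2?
none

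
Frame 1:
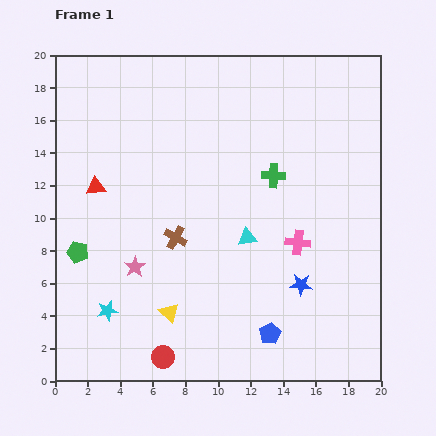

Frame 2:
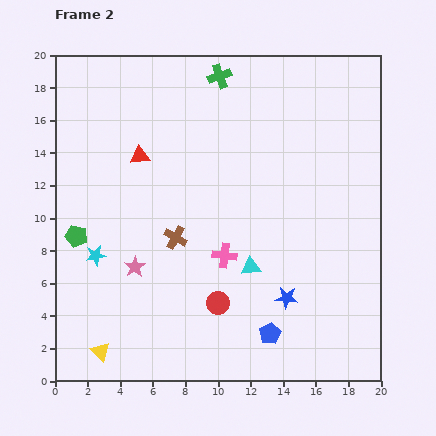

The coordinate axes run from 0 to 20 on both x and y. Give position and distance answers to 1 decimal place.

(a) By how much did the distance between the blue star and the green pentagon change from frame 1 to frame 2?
-0.4

Distance in frame 1: 13.8. Distance in frame 2: 13.4.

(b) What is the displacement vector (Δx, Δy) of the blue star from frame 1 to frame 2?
(-0.9, -0.8)

The blue star was at (15.1, 5.9) in frame 1 and (14.2, 5.1) in frame 2.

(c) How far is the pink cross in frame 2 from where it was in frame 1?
4.6

The pink cross moved from (14.9, 8.5) to (10.4, 7.7), a distance of √(4.5² + 0.8²) ≈ 4.6.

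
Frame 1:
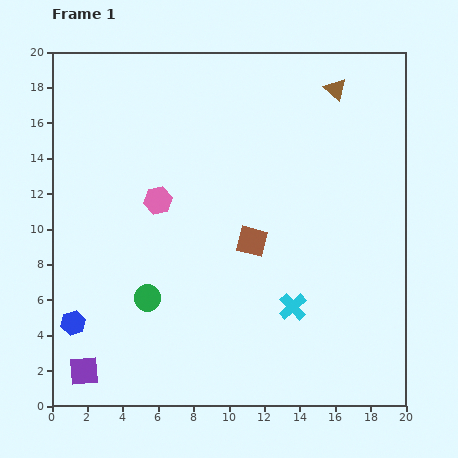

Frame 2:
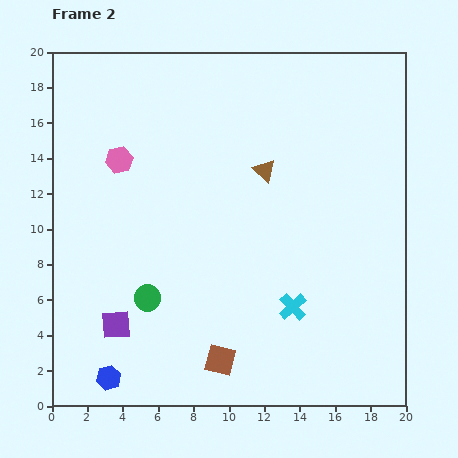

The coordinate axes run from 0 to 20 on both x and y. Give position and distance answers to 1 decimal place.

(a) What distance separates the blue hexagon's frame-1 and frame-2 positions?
3.7

The blue hexagon moved from (1.2, 4.7) to (3.2, 1.6), a distance of √(2.0² + 3.1²) ≈ 3.7.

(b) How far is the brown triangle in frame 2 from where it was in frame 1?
6.1

The brown triangle moved from (16.0, 17.9) to (12.0, 13.3), a distance of √(4.0² + 4.6²) ≈ 6.1.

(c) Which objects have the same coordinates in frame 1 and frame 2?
the green circle, the cyan cross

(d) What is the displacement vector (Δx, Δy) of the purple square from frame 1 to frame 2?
(1.8, 2.6)

The purple square was at (1.8, 2.0) in frame 1 and (3.6, 4.6) in frame 2.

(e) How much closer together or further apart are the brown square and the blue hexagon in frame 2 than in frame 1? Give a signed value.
-4.7

Distance in frame 1: 11.1. Distance in frame 2: 6.4.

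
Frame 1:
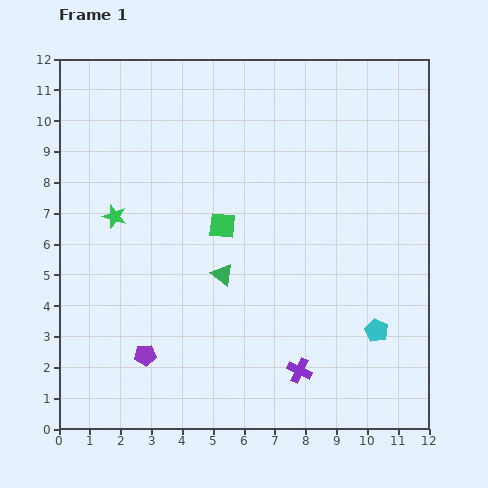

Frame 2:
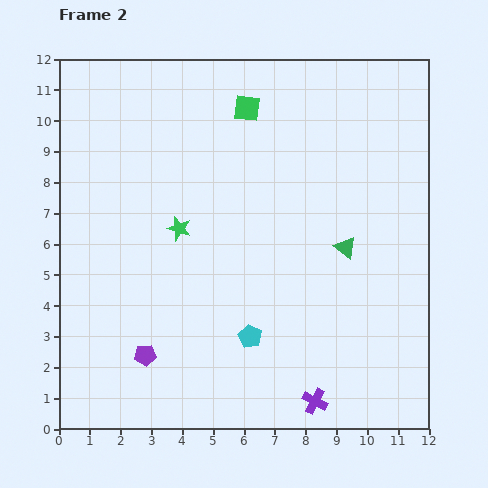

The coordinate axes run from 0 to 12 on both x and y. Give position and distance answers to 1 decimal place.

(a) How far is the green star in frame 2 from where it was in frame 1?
2.1

The green star moved from (1.8, 6.9) to (3.9, 6.5), a distance of √(2.1² + 0.4²) ≈ 2.1.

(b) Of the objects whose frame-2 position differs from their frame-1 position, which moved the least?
the purple cross

(moved 1.1)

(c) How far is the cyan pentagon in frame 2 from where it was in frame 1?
4.1

The cyan pentagon moved from (10.3, 3.2) to (6.2, 3.0), a distance of √(4.1² + 0.2²) ≈ 4.1.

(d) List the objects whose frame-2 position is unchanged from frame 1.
the purple pentagon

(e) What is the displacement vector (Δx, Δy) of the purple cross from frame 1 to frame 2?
(0.5, -1.0)

The purple cross was at (7.8, 1.9) in frame 1 and (8.3, 0.9) in frame 2.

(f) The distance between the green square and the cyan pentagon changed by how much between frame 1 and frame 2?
+1.4

Distance in frame 1: 6.0. Distance in frame 2: 7.4.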